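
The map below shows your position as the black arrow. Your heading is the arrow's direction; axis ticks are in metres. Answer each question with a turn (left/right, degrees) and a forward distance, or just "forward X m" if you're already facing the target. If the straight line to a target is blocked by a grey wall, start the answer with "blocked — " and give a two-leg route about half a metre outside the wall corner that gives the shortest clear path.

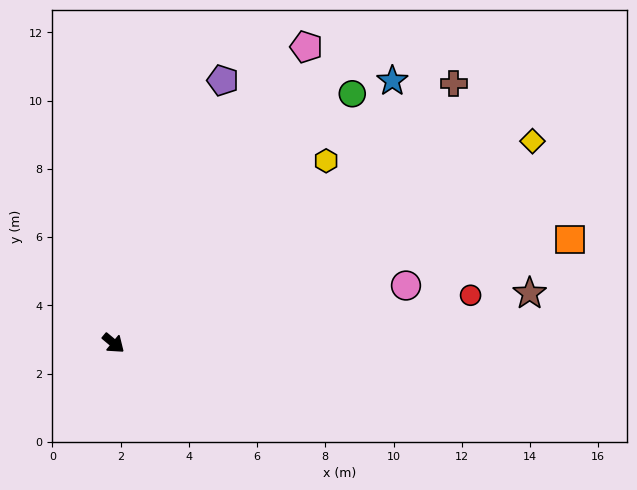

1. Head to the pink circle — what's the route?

turn left 51°, forward 8.7 m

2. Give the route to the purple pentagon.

turn left 107°, forward 8.3 m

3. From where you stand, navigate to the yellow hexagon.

turn left 80°, forward 8.2 m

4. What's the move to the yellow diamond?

turn left 66°, forward 13.6 m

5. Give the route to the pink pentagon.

turn left 97°, forward 10.4 m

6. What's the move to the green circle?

turn left 86°, forward 10.1 m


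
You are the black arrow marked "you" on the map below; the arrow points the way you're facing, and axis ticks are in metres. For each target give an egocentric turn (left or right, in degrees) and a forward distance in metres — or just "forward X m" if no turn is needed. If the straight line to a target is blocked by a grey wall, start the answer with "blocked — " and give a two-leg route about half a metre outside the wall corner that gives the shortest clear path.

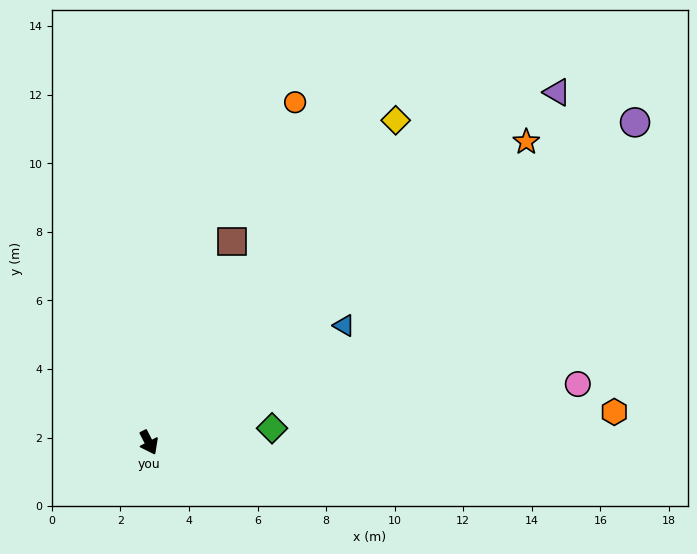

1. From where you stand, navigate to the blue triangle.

turn left 94°, forward 6.6 m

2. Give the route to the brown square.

turn left 130°, forward 6.3 m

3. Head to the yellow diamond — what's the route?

turn left 115°, forward 11.8 m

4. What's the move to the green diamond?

turn left 69°, forward 3.6 m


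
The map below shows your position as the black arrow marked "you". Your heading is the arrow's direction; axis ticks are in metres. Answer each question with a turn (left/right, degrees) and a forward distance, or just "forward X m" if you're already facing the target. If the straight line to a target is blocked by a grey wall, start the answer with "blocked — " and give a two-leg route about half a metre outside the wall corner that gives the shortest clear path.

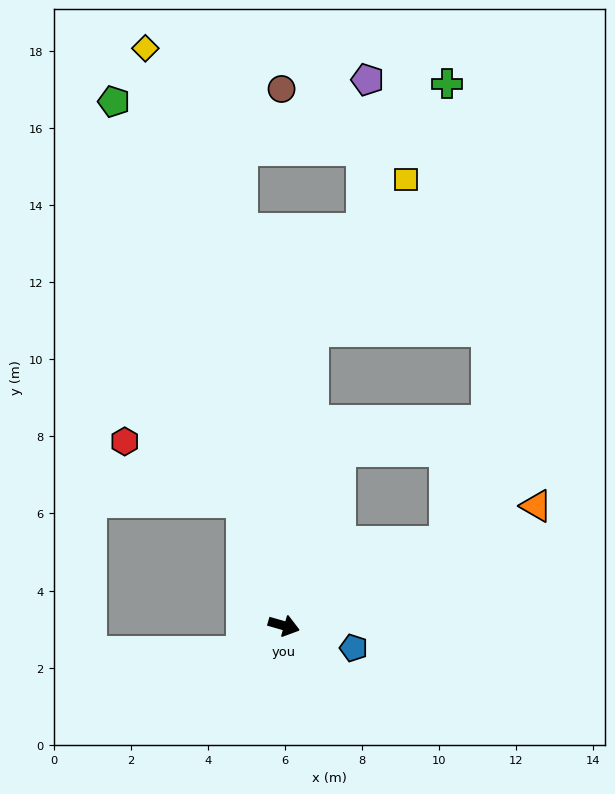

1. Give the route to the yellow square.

blocked — turn left 101°, forward 7.7 m, then turn right 27°, forward 4.6 m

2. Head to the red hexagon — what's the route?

blocked — turn left 125°, forward 3.4 m, then turn left 44°, forward 3.4 m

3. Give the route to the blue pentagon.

forward 1.9 m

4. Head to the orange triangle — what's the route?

turn left 42°, forward 7.2 m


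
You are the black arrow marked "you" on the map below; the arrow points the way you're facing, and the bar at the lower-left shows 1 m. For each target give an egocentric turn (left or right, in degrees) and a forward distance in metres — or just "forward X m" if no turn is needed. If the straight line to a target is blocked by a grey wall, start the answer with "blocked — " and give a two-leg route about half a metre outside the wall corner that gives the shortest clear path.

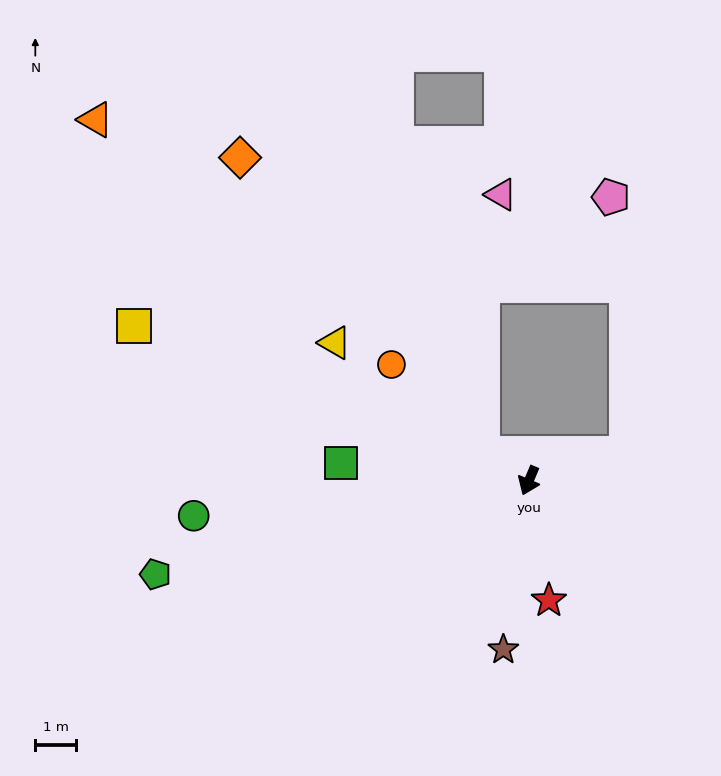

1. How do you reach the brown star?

turn left 14°, forward 4.2 m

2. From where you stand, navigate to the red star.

turn left 32°, forward 3.0 m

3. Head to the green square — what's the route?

turn right 73°, forward 4.6 m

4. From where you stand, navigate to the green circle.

turn right 61°, forward 8.2 m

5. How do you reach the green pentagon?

turn right 53°, forward 9.4 m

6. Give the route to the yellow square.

turn right 89°, forward 10.4 m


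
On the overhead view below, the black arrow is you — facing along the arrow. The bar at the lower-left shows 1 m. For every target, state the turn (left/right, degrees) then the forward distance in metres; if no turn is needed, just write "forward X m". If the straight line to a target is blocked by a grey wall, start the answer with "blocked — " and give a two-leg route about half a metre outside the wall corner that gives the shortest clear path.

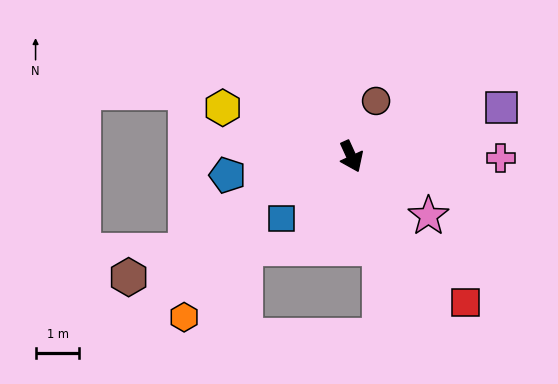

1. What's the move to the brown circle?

turn left 131°, forward 1.4 m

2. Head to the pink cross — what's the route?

turn left 65°, forward 3.4 m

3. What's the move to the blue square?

turn right 73°, forward 2.1 m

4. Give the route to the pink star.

turn left 28°, forward 2.2 m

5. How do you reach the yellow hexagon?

turn right 135°, forward 3.1 m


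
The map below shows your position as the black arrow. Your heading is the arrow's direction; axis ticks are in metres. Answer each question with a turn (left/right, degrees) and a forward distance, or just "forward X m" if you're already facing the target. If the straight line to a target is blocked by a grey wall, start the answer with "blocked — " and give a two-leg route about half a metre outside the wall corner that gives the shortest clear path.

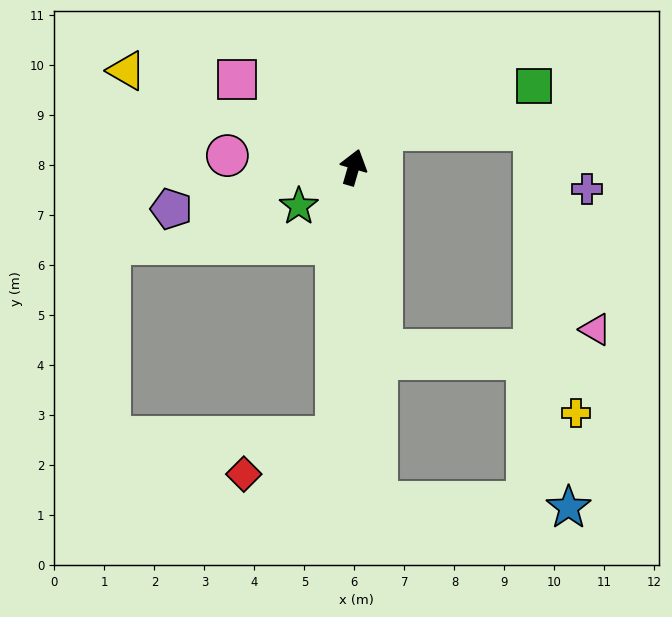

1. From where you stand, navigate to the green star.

turn left 142°, forward 1.3 m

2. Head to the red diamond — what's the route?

blocked — turn right 167°, forward 5.4 m, then turn right 65°, forward 2.0 m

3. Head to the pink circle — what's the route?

turn left 101°, forward 2.5 m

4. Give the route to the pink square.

turn left 69°, forward 2.9 m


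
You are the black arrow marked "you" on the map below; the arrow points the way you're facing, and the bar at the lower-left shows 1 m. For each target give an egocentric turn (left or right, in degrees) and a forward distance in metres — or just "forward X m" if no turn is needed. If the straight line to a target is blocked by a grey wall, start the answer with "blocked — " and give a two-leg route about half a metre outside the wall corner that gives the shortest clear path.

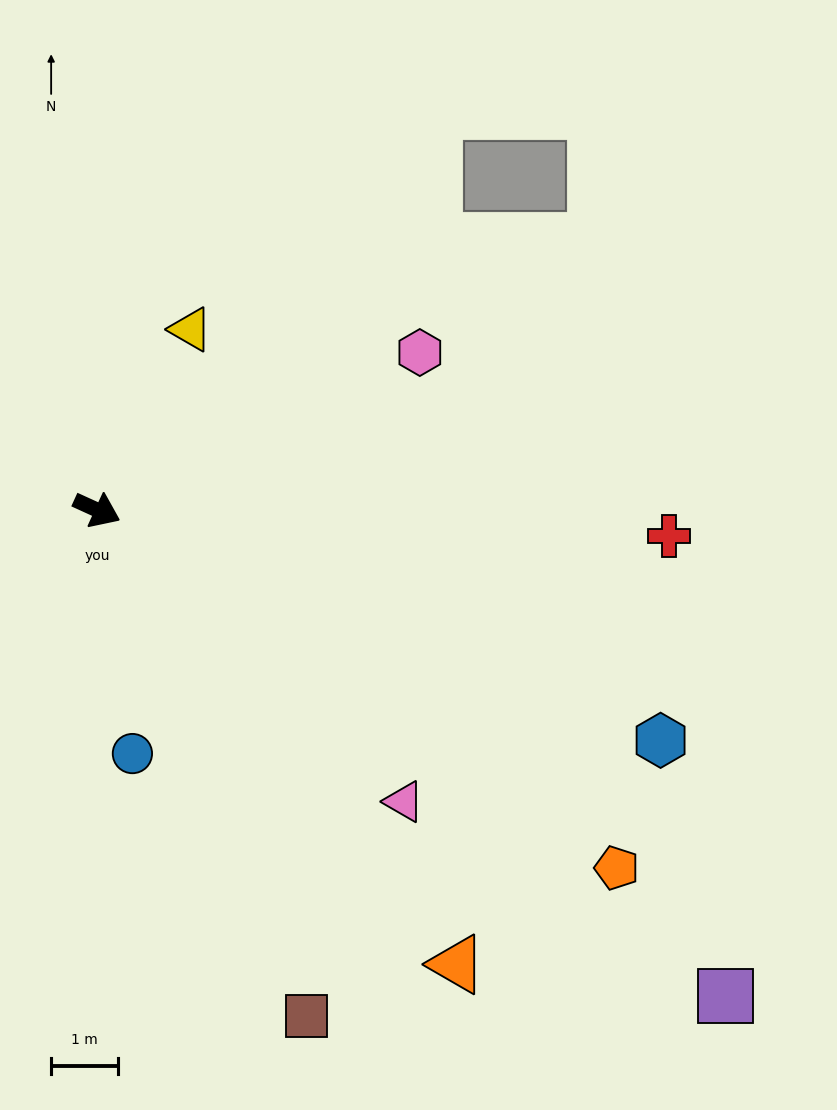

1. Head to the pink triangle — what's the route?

turn right 19°, forward 6.3 m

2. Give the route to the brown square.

turn right 43°, forward 8.2 m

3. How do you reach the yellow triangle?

turn left 87°, forward 3.0 m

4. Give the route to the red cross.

turn left 22°, forward 8.6 m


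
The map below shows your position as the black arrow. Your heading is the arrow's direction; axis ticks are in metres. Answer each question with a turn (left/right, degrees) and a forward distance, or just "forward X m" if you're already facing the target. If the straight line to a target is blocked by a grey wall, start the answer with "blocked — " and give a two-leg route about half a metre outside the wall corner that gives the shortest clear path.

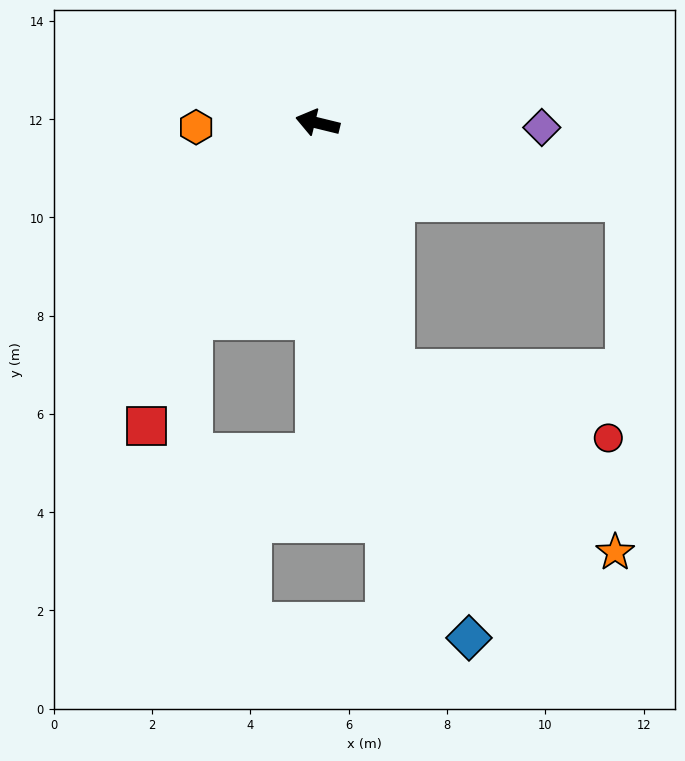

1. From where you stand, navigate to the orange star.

blocked — turn left 121°, forward 5.3 m, then turn left 33°, forward 5.8 m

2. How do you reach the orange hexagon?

turn left 16°, forward 2.5 m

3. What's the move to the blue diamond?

turn left 120°, forward 10.9 m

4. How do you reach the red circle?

blocked — turn left 121°, forward 5.3 m, then turn left 55°, forward 4.6 m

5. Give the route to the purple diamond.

turn right 167°, forward 4.6 m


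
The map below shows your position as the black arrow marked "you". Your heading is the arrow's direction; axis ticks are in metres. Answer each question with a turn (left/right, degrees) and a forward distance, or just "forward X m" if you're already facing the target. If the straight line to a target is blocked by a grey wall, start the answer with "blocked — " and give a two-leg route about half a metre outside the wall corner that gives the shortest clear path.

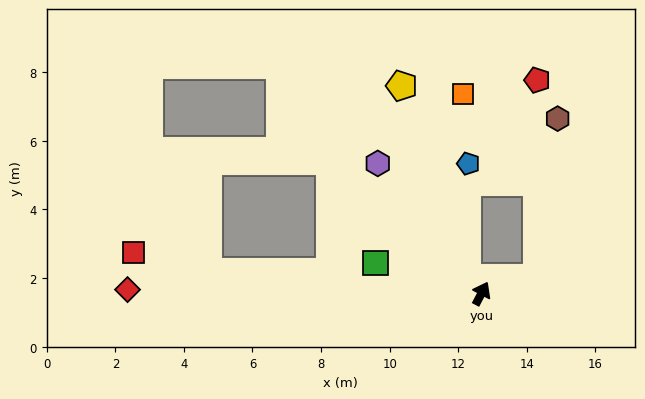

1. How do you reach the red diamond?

turn left 117°, forward 10.3 m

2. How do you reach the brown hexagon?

blocked — turn right 47°, forward 1.7 m, then turn left 67°, forward 4.7 m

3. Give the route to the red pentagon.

blocked — turn right 47°, forward 1.7 m, then turn left 75°, forward 5.8 m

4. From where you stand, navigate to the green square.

turn left 102°, forward 3.2 m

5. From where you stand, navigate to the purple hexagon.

turn left 66°, forward 4.9 m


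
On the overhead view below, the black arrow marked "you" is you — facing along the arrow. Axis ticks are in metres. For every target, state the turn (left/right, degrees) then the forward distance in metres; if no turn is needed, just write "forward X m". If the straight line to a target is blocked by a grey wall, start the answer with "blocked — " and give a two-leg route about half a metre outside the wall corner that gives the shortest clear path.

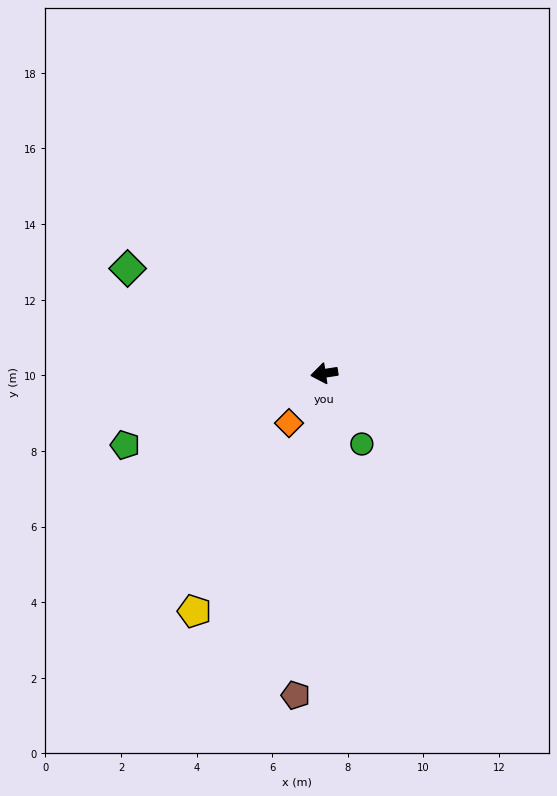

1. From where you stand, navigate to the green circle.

turn left 109°, forward 2.1 m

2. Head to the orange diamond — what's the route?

turn left 46°, forward 1.6 m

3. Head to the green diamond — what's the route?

turn right 37°, forward 5.9 m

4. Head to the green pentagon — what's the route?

turn left 11°, forward 5.6 m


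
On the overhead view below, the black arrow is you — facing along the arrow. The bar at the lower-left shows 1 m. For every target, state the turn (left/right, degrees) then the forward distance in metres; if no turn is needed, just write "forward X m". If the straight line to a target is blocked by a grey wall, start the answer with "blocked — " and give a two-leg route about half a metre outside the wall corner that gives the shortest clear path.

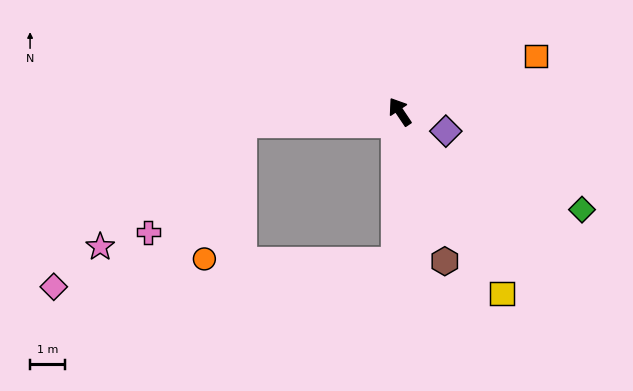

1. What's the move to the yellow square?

turn left 175°, forward 5.9 m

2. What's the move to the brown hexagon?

turn left 163°, forward 4.4 m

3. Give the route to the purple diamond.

turn right 147°, forward 1.4 m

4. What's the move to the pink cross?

blocked — turn left 60°, forward 4.5 m, then turn left 45°, forward 4.1 m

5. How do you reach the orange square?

turn right 101°, forward 4.2 m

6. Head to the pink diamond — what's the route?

blocked — turn left 145°, forward 4.3 m, then turn right 85°, forward 9.7 m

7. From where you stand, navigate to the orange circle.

blocked — turn left 60°, forward 4.5 m, then turn left 71°, forward 4.0 m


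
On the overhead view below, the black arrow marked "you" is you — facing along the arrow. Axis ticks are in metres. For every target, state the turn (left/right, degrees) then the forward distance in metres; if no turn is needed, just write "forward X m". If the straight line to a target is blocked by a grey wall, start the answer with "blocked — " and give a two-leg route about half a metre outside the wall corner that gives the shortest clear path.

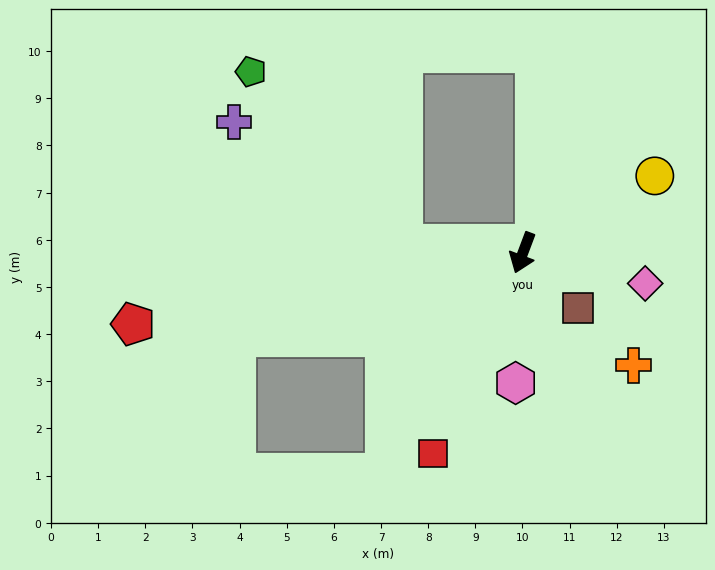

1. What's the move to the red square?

turn right 4°, forward 4.7 m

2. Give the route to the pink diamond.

turn left 97°, forward 2.7 m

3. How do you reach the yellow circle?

turn left 141°, forward 3.2 m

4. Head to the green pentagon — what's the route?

blocked — turn right 73°, forward 2.5 m, then turn right 45°, forward 4.9 m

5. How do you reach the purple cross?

blocked — turn right 73°, forward 2.5 m, then turn right 32°, forward 4.4 m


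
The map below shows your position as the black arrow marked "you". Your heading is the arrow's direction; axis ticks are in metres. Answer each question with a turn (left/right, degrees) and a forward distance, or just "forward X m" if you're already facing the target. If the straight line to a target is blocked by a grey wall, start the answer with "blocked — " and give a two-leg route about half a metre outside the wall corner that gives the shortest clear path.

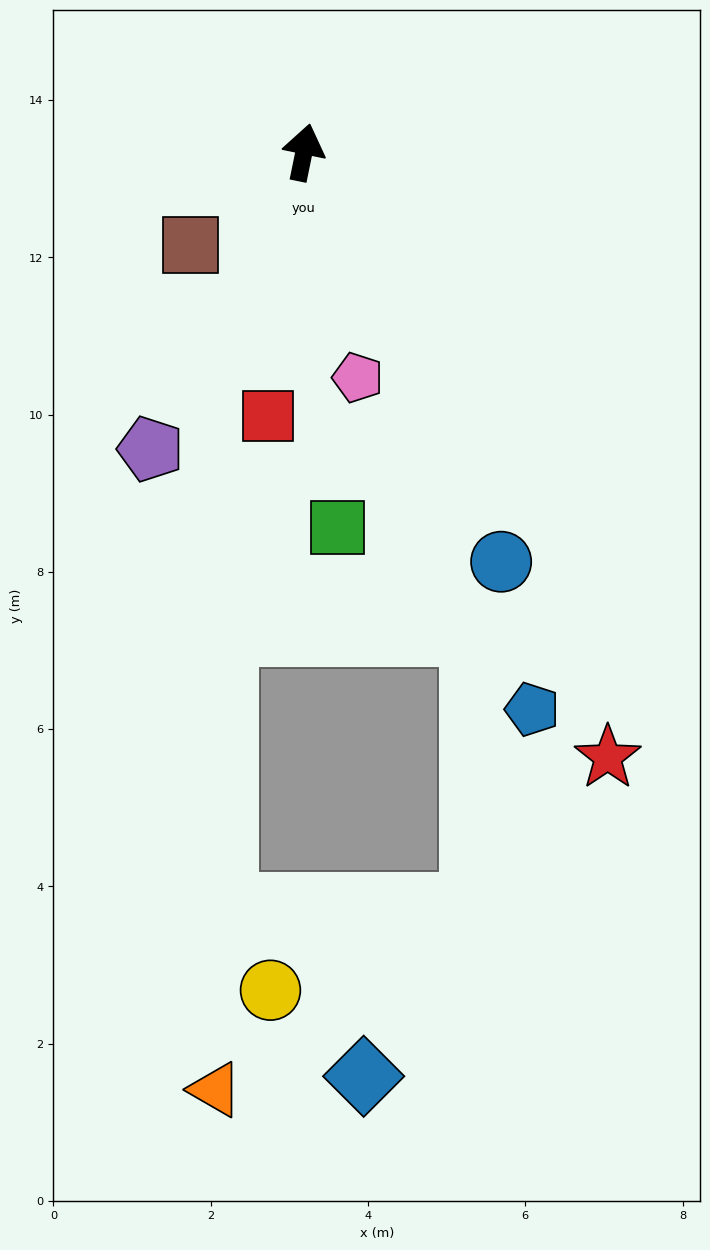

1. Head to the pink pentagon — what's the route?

turn right 155°, forward 2.9 m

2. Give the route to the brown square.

turn left 141°, forward 1.9 m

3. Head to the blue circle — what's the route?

turn right 143°, forward 5.8 m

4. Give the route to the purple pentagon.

turn left 164°, forward 4.2 m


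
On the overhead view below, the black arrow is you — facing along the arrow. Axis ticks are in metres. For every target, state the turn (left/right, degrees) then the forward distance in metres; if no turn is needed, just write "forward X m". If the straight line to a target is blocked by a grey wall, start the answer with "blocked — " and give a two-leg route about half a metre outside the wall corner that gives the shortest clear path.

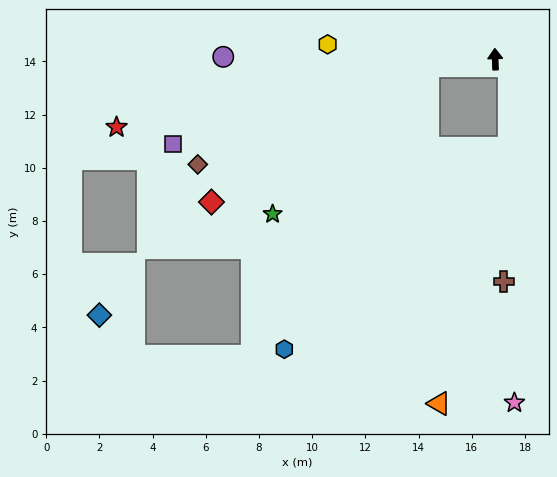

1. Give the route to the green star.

blocked — turn left 94°, forward 2.6 m, then turn left 38°, forward 8.1 m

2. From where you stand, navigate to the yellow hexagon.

turn left 83°, forward 6.3 m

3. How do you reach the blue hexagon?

blocked — turn left 94°, forward 2.6 m, then turn left 57°, forward 11.9 m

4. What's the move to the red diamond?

blocked — turn left 94°, forward 2.6 m, then turn left 26°, forward 9.6 m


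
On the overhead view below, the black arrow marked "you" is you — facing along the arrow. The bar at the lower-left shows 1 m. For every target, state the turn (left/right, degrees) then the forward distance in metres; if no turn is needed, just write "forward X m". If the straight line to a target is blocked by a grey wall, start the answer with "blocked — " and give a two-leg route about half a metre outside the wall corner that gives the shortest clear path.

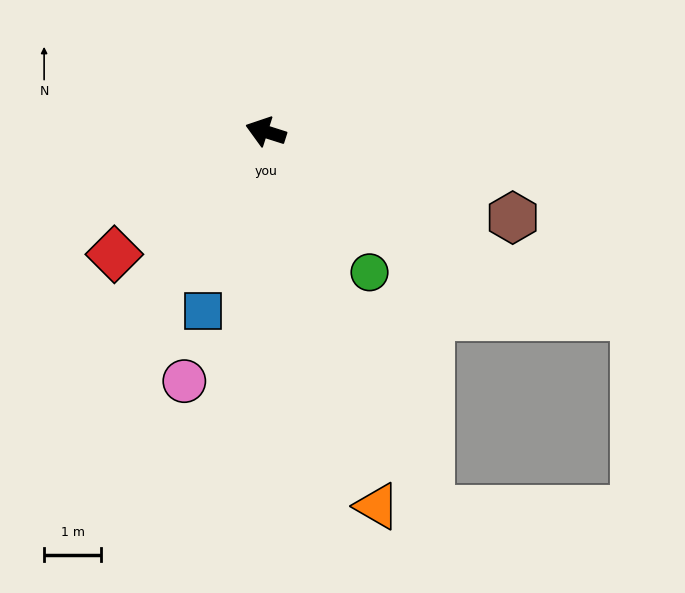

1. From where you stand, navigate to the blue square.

turn left 88°, forward 3.3 m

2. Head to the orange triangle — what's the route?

turn left 124°, forward 6.9 m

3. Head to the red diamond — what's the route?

turn left 57°, forward 3.4 m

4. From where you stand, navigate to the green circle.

turn left 144°, forward 3.1 m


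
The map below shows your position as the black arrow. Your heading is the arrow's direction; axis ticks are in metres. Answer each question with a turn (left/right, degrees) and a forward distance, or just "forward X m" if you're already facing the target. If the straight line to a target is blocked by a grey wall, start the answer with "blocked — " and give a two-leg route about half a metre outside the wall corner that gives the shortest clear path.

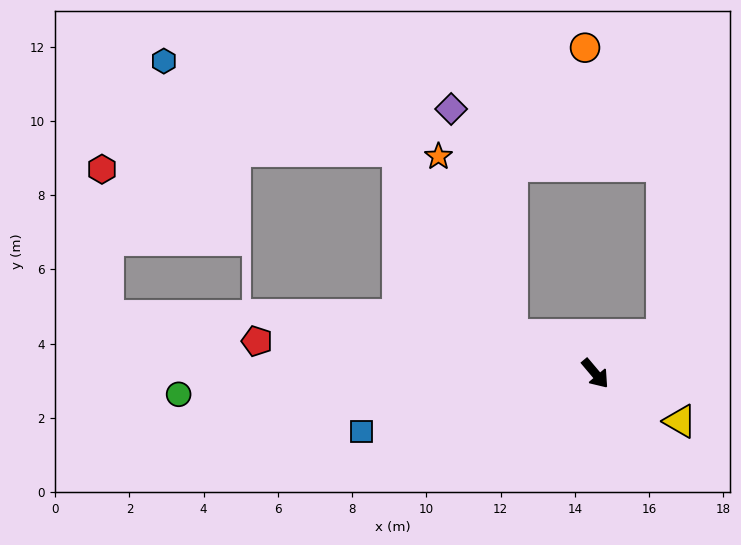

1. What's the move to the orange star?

blocked — turn right 156°, forward 2.5 m, then turn right 42°, forward 5.2 m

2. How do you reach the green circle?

turn right 127°, forward 11.2 m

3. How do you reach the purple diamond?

blocked — turn right 156°, forward 2.5 m, then turn right 49°, forward 6.3 m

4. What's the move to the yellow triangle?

turn left 20°, forward 2.6 m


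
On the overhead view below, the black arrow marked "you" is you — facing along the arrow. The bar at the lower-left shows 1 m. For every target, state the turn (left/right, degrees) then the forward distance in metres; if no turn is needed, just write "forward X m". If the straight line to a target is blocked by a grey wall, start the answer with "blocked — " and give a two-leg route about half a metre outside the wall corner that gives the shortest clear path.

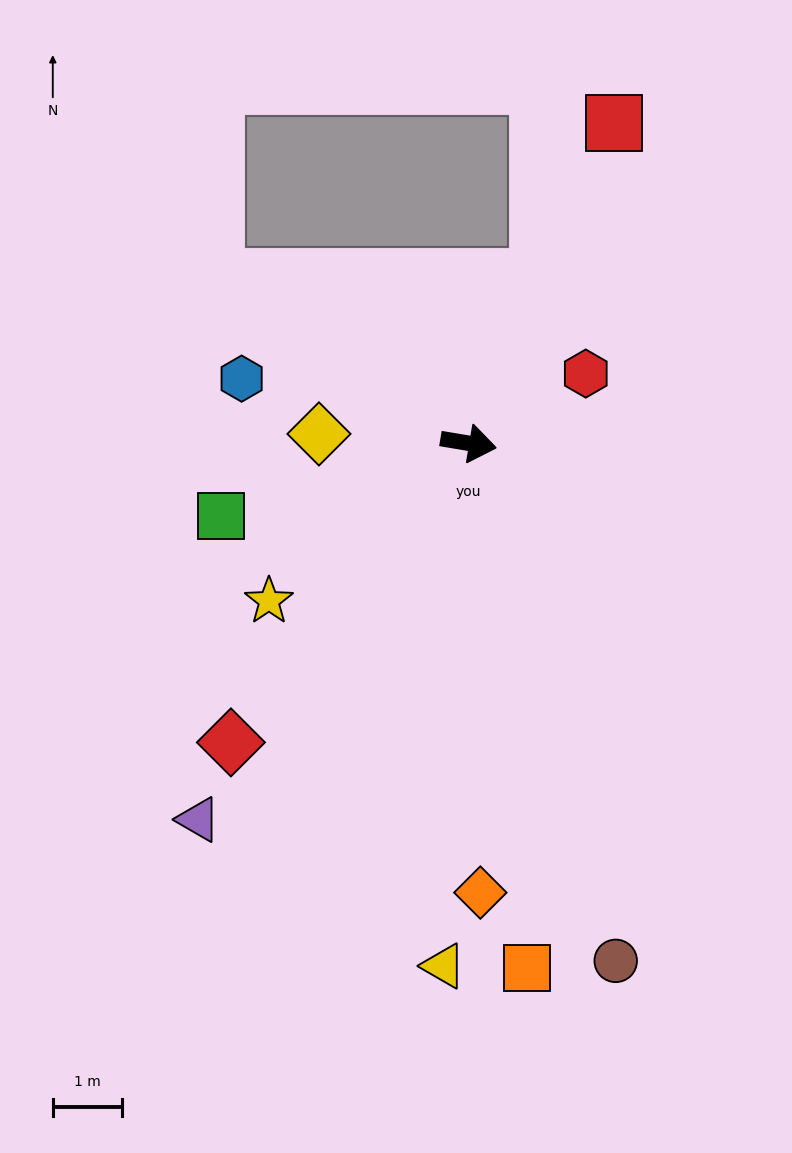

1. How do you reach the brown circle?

turn right 65°, forward 7.7 m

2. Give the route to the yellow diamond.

turn right 174°, forward 2.2 m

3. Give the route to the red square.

turn left 75°, forward 5.1 m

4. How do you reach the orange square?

turn right 74°, forward 7.6 m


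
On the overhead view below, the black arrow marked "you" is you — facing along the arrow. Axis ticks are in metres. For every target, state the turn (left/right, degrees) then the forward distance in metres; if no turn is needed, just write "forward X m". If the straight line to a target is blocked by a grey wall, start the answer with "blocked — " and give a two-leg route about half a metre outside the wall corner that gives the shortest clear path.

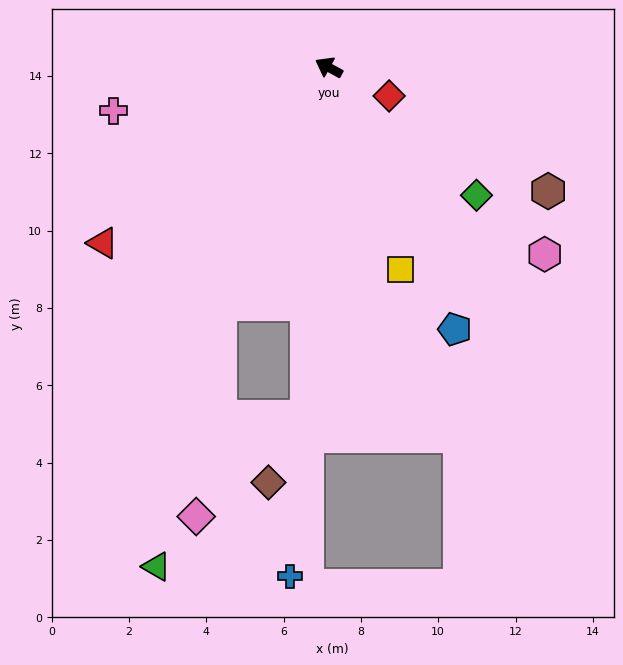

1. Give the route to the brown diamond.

blocked — turn left 115°, forward 9.0 m, then turn right 26°, forward 2.0 m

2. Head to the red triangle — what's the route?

turn left 67°, forward 7.4 m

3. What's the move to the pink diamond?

blocked — turn left 94°, forward 6.7 m, then turn left 18°, forward 5.5 m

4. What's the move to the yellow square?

turn left 138°, forward 5.5 m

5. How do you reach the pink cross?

turn left 40°, forward 5.7 m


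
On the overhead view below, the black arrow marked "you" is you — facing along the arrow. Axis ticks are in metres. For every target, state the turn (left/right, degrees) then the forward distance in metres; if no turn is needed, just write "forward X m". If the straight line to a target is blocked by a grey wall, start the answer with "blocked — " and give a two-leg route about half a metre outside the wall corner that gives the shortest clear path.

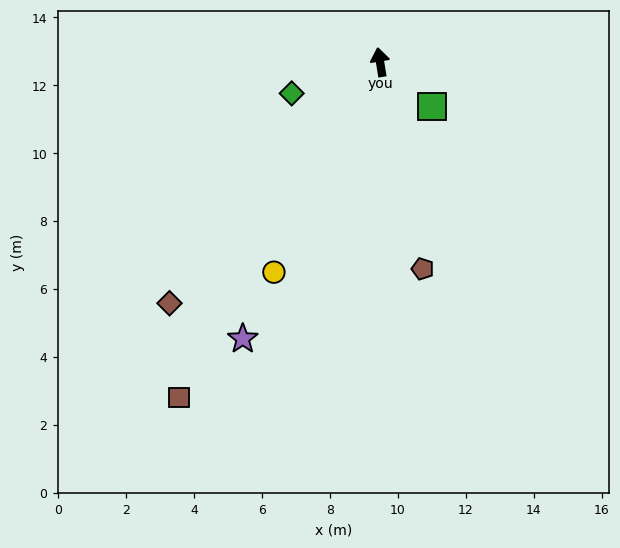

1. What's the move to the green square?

turn right 140°, forward 2.0 m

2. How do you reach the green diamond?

turn left 100°, forward 2.8 m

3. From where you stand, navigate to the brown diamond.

turn left 130°, forward 9.4 m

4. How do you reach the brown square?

turn left 140°, forward 11.5 m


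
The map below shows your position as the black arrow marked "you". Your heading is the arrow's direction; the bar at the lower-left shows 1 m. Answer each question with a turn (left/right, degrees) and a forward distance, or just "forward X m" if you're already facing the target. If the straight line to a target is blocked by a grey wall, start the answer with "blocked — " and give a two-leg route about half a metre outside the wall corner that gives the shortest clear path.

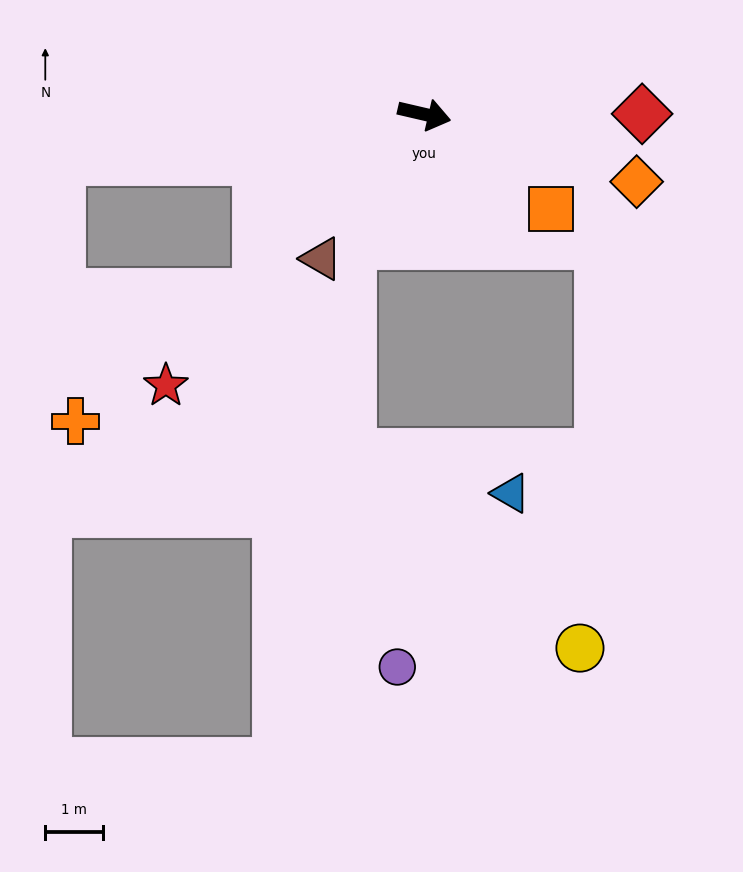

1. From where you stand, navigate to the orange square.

turn right 24°, forward 2.8 m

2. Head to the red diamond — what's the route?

turn left 13°, forward 3.8 m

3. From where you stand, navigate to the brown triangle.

turn right 112°, forward 3.1 m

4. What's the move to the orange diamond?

turn right 5°, forward 3.9 m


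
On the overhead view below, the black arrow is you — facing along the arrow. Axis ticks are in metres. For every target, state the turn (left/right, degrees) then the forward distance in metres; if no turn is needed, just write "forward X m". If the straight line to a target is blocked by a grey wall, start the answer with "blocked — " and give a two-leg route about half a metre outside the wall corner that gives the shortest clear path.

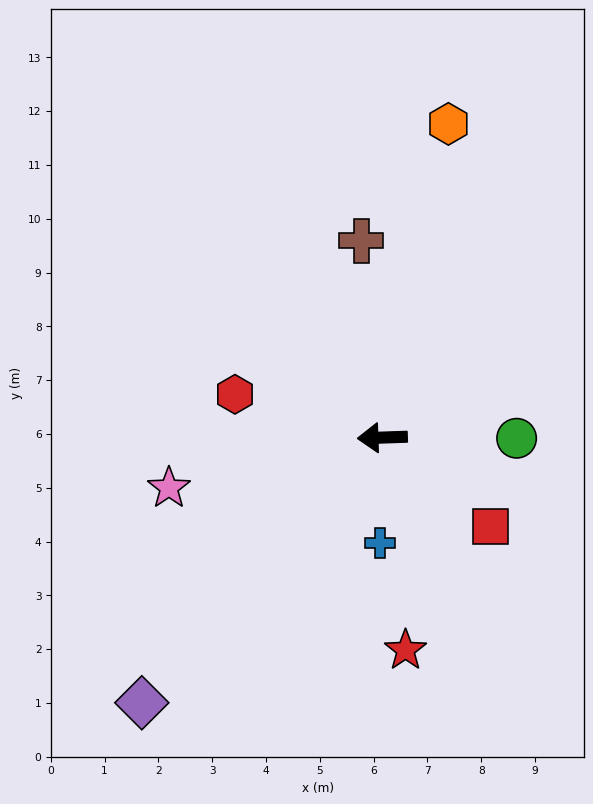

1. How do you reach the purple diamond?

turn left 46°, forward 6.7 m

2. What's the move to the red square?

turn left 139°, forward 2.6 m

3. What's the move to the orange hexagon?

turn right 104°, forward 6.0 m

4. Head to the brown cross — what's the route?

turn right 86°, forward 3.7 m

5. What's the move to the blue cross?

turn left 87°, forward 2.0 m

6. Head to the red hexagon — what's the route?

turn right 18°, forward 2.9 m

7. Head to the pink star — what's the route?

turn left 11°, forward 4.1 m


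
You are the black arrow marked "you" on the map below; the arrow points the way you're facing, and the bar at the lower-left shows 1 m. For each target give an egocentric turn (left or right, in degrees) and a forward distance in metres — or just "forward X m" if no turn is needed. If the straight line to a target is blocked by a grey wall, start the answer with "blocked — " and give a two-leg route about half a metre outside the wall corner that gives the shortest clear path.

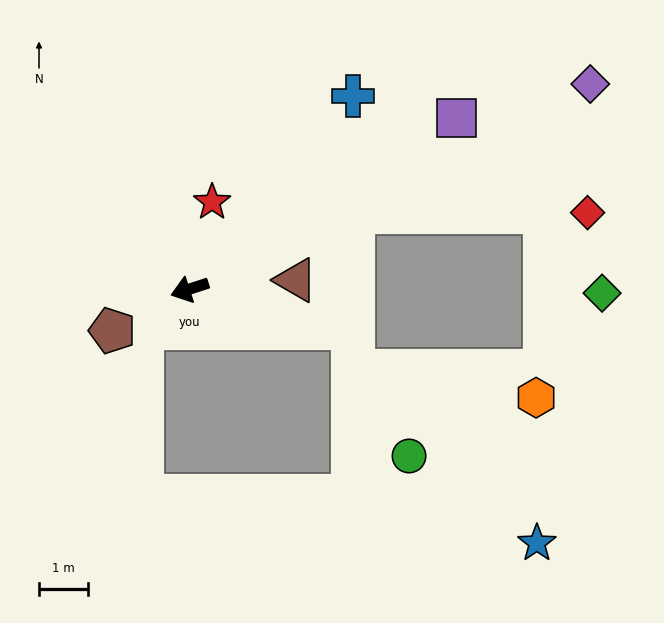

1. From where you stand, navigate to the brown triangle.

turn left 167°, forward 2.2 m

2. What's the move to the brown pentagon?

turn left 10°, forward 1.8 m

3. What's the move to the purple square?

turn right 165°, forward 6.4 m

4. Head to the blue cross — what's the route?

turn right 148°, forward 5.1 m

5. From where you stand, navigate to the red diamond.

blocked — turn right 173°, forward 3.7 m, then turn right 25°, forward 4.7 m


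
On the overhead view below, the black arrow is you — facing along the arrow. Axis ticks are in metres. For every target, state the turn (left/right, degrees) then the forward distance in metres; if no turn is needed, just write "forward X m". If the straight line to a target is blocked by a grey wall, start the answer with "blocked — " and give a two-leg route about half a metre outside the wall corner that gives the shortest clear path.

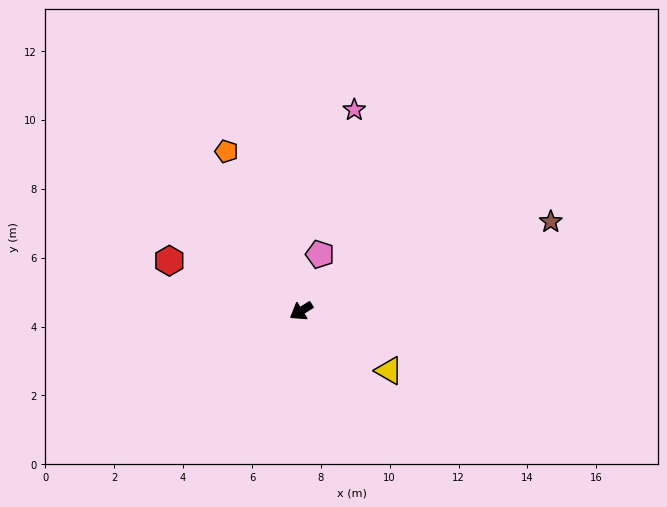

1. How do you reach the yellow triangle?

turn left 114°, forward 3.1 m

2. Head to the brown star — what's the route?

turn left 168°, forward 7.7 m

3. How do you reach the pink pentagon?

turn right 140°, forward 1.7 m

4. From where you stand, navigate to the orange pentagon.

turn right 97°, forward 5.1 m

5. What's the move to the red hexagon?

turn right 53°, forward 4.1 m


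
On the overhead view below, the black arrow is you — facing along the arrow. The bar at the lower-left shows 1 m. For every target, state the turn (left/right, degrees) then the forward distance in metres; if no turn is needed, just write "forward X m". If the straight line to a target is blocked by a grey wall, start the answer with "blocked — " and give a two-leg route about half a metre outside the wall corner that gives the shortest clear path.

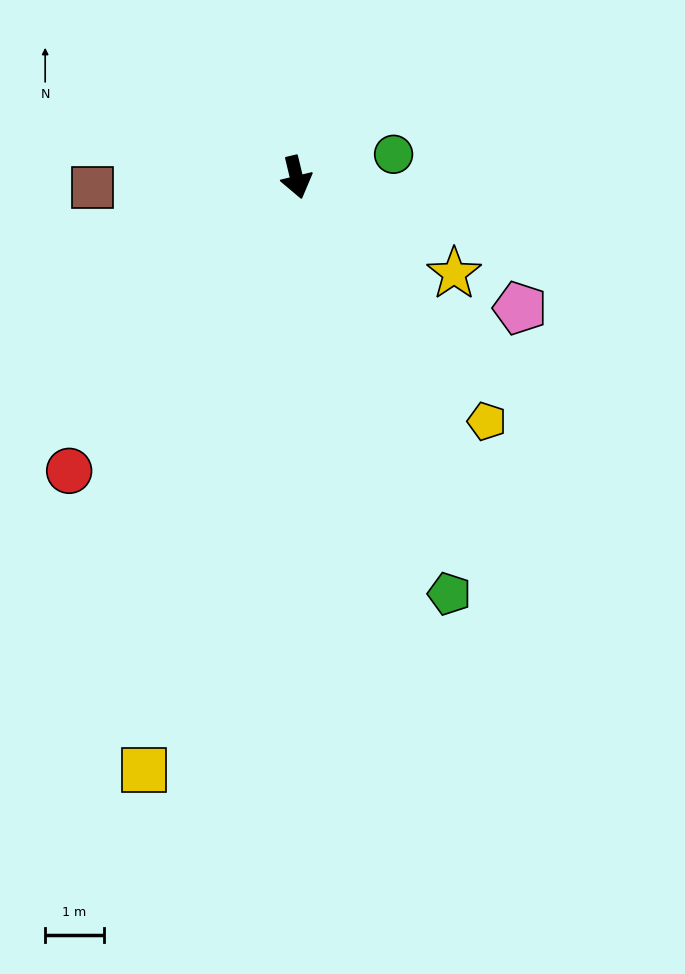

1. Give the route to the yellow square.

turn right 28°, forward 10.5 m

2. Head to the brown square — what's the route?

turn right 101°, forward 3.5 m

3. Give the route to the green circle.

turn left 90°, forward 1.7 m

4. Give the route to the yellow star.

turn left 45°, forward 3.2 m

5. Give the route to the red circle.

turn right 51°, forward 6.3 m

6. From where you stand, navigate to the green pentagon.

turn left 7°, forward 7.6 m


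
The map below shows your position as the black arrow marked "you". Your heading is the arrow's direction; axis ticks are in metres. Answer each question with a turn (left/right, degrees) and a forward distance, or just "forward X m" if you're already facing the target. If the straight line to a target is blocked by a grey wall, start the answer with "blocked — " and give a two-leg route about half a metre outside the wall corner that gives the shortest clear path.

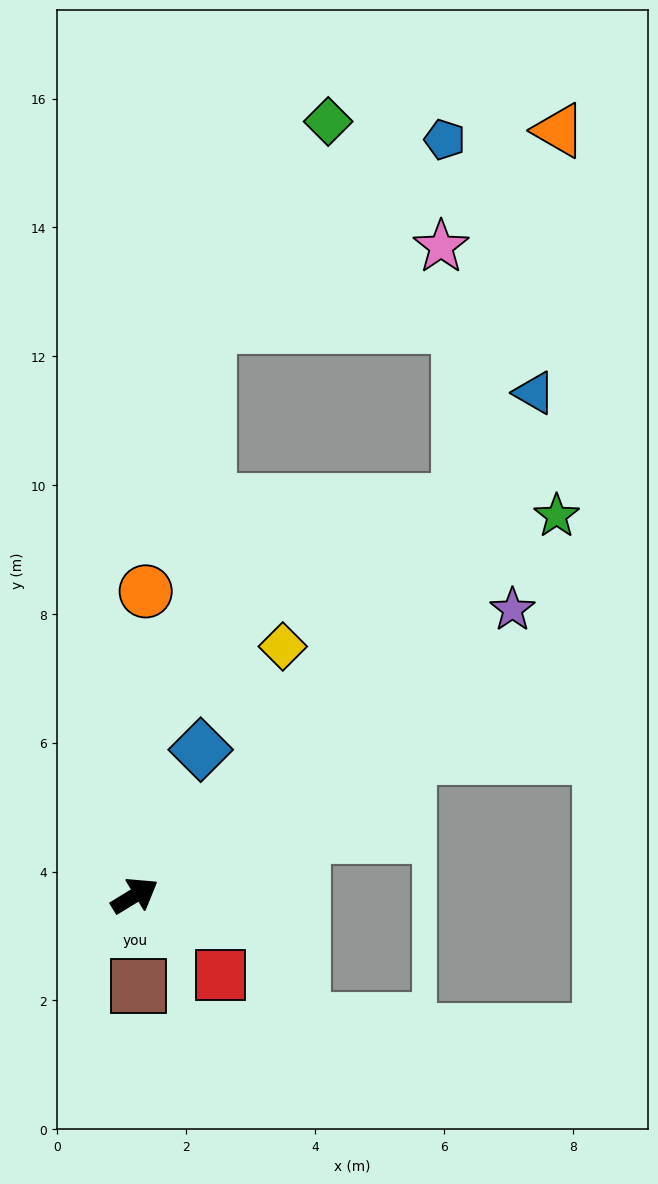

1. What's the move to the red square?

turn right 74°, forward 1.8 m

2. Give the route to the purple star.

turn left 6°, forward 7.4 m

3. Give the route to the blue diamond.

turn left 34°, forward 2.5 m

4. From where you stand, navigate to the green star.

turn left 11°, forward 8.8 m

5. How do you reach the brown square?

turn right 119°, forward 1.4 m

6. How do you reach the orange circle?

turn left 57°, forward 4.7 m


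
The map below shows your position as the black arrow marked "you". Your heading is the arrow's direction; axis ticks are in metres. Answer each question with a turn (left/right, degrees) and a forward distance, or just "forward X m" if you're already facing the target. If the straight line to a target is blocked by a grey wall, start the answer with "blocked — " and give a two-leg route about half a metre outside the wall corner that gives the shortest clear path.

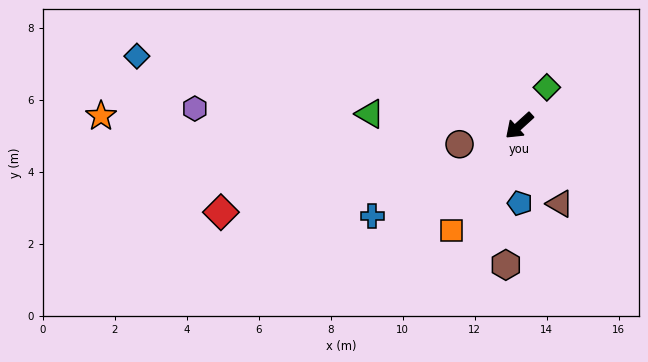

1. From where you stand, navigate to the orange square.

turn left 15°, forward 3.5 m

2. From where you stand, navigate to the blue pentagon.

turn left 48°, forward 2.2 m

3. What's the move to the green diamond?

turn right 168°, forward 1.3 m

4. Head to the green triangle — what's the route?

turn right 47°, forward 4.2 m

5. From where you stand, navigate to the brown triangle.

turn left 75°, forward 2.4 m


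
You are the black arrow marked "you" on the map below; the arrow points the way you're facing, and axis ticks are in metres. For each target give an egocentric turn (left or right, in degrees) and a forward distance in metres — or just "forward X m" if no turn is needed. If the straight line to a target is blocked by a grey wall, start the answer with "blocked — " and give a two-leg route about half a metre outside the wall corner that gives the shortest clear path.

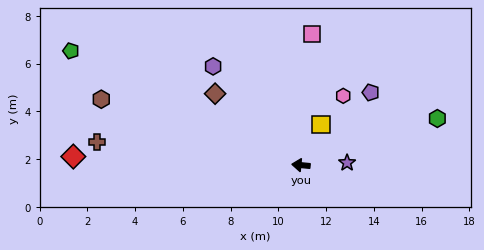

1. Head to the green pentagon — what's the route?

turn right 21°, forward 10.8 m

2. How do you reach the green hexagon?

turn right 156°, forward 6.0 m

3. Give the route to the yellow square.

turn right 111°, forward 1.9 m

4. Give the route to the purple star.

turn right 172°, forward 1.9 m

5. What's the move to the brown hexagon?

turn right 13°, forward 8.8 m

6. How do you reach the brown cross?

forward 8.6 m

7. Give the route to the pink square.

turn right 89°, forward 5.5 m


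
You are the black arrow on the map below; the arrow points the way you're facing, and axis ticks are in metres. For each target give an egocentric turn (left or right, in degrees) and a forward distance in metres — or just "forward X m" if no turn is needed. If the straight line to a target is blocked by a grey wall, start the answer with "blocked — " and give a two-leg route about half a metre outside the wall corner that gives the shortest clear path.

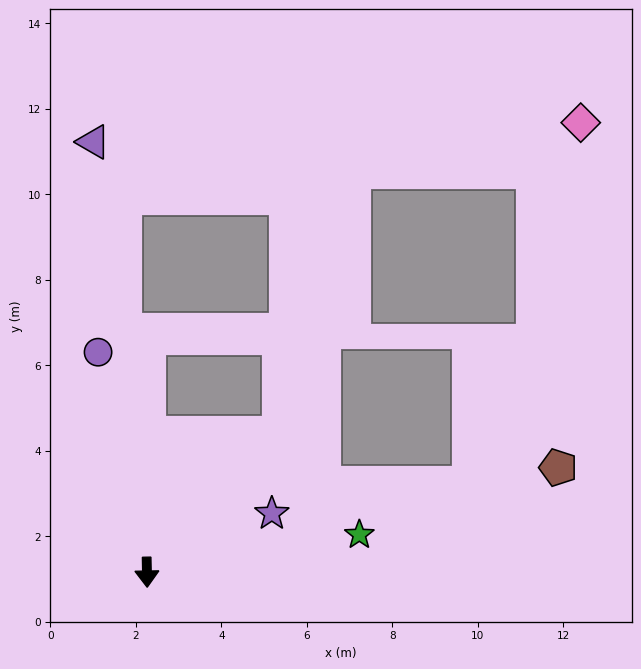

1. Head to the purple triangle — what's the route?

turn right 174°, forward 10.1 m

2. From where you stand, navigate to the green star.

turn left 99°, forward 5.0 m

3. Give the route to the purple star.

turn left 114°, forward 3.2 m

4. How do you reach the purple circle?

turn right 169°, forward 5.3 m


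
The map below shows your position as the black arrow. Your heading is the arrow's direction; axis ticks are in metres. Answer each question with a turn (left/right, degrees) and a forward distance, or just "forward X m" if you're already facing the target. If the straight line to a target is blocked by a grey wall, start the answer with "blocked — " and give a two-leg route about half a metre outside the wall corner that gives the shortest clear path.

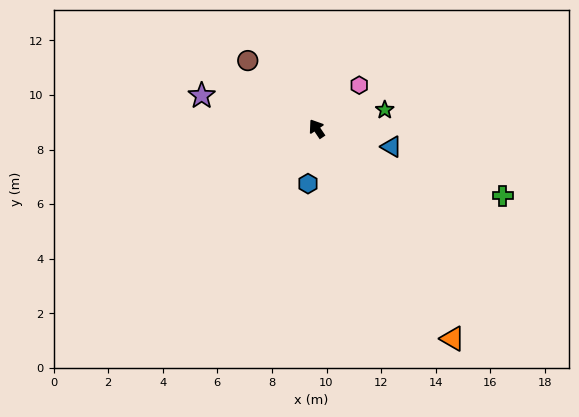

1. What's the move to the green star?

turn right 109°, forward 2.6 m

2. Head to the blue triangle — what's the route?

turn right 138°, forward 2.8 m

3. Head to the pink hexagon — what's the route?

turn right 78°, forward 2.2 m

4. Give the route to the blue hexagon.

turn left 137°, forward 2.0 m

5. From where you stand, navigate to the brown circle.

turn left 11°, forward 3.5 m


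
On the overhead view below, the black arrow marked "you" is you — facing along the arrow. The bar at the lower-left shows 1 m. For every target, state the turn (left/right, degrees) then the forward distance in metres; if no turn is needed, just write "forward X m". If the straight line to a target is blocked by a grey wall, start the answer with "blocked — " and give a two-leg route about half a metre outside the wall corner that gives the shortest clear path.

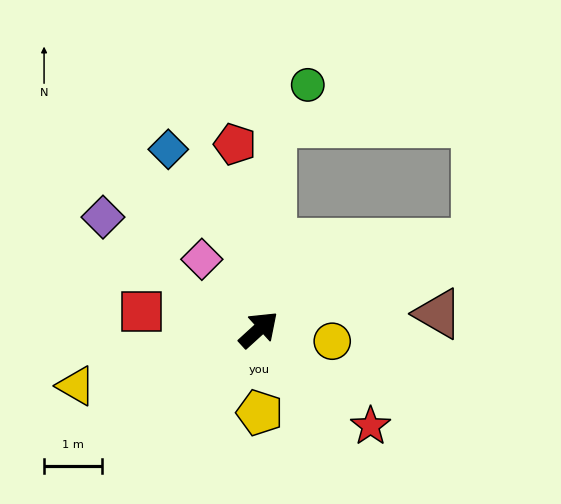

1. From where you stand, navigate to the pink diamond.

turn left 87°, forward 1.6 m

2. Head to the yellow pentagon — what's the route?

turn right 132°, forward 1.4 m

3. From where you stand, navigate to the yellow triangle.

turn left 155°, forward 3.3 m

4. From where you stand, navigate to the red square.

turn left 129°, forward 2.0 m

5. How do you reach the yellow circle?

turn right 51°, forward 1.3 m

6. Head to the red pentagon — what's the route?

turn left 55°, forward 3.2 m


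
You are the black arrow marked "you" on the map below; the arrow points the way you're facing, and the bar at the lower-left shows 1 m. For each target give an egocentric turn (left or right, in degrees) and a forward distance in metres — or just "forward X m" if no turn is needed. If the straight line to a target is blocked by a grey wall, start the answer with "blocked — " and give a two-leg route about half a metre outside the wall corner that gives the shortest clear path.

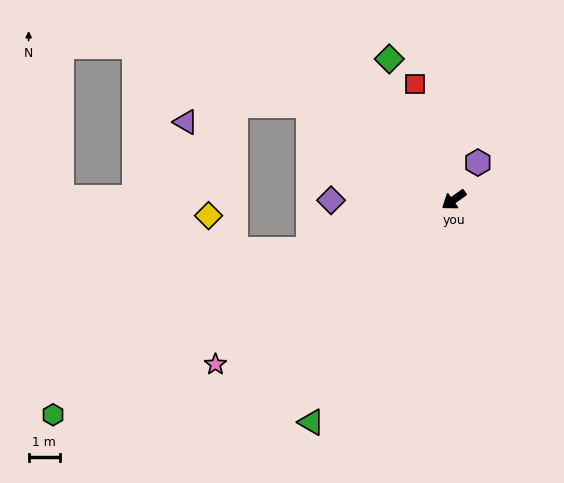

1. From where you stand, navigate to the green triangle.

turn left 22°, forward 8.5 m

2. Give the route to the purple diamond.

turn right 35°, forward 3.9 m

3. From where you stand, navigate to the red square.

turn right 107°, forward 3.9 m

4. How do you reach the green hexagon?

turn right 7°, forward 14.6 m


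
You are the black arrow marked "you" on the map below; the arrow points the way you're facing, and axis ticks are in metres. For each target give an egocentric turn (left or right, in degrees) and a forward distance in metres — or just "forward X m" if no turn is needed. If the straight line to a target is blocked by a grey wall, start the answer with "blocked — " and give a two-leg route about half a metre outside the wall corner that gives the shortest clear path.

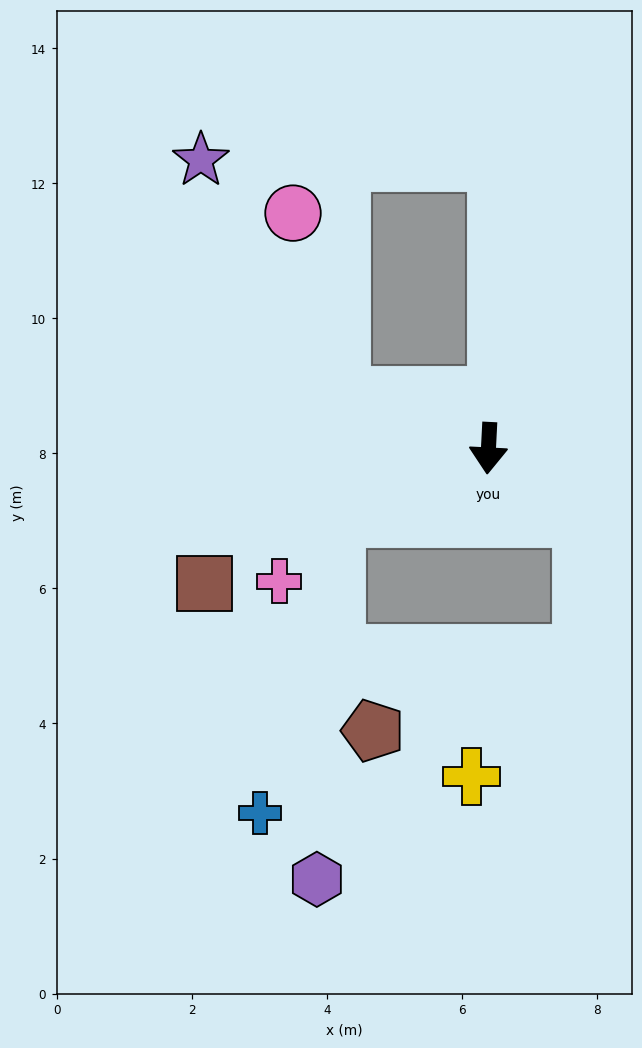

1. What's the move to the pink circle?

blocked — turn right 107°, forward 2.3 m, then turn right 55°, forward 2.8 m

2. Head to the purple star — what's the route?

blocked — turn right 107°, forward 2.3 m, then turn right 39°, forward 4.1 m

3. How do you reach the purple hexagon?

blocked — turn right 62°, forward 2.5 m, then turn left 62°, forward 5.3 m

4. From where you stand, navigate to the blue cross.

blocked — turn right 62°, forward 2.5 m, then turn left 50°, forward 4.5 m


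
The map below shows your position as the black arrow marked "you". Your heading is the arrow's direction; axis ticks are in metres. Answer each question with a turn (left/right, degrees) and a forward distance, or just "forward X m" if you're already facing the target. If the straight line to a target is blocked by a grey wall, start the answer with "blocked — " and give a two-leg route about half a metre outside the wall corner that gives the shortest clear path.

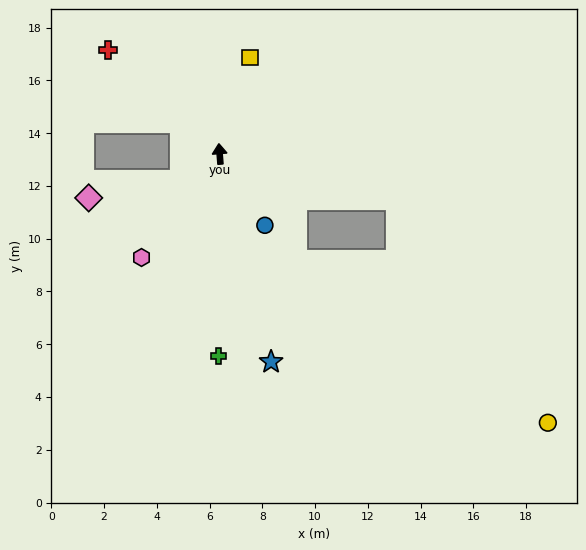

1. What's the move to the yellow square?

turn right 22°, forward 3.8 m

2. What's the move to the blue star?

turn right 171°, forward 8.1 m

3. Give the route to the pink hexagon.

turn left 138°, forward 4.9 m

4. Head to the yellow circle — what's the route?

blocked — turn right 109°, forward 6.9 m, then turn right 41°, forward 10.2 m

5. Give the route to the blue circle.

turn right 152°, forward 3.2 m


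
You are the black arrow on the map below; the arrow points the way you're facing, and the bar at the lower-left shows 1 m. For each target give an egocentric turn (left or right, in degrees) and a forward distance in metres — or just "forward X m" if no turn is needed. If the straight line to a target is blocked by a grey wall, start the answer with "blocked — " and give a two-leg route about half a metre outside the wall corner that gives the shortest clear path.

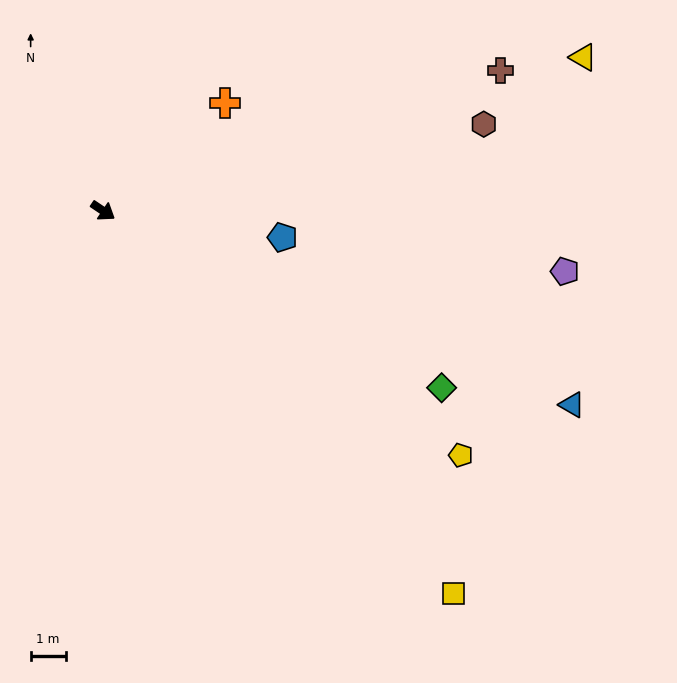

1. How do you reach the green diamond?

turn left 6°, forward 10.9 m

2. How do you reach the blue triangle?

turn left 11°, forward 14.5 m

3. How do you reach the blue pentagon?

turn left 25°, forward 5.2 m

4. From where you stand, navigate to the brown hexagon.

turn left 47°, forward 11.2 m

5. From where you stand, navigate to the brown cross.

turn left 53°, forward 12.1 m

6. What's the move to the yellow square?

turn right 14°, forward 14.8 m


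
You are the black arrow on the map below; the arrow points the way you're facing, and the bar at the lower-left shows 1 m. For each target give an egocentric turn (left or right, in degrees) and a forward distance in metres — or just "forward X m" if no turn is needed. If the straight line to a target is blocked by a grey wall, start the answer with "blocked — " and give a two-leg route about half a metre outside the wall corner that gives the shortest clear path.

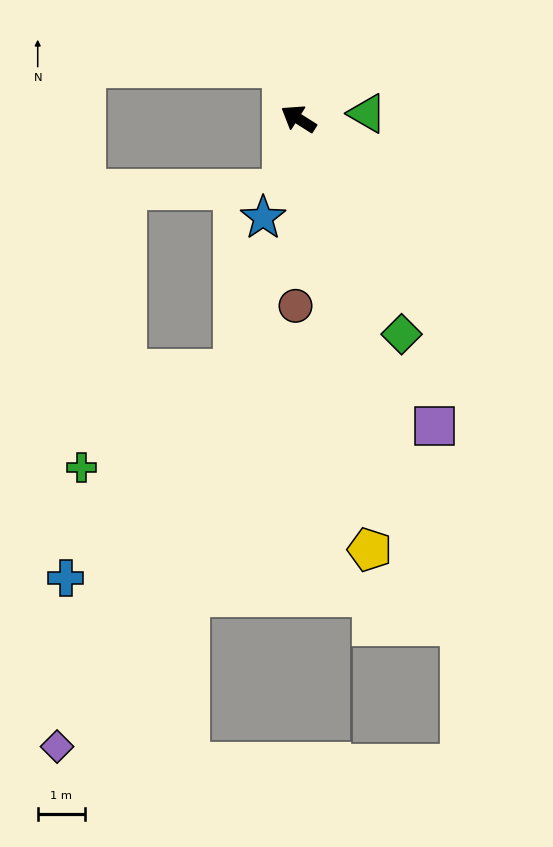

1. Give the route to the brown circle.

turn left 121°, forward 3.9 m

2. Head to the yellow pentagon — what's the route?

turn left 132°, forward 9.2 m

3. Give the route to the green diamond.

turn left 148°, forward 5.0 m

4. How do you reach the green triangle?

turn right 143°, forward 1.4 m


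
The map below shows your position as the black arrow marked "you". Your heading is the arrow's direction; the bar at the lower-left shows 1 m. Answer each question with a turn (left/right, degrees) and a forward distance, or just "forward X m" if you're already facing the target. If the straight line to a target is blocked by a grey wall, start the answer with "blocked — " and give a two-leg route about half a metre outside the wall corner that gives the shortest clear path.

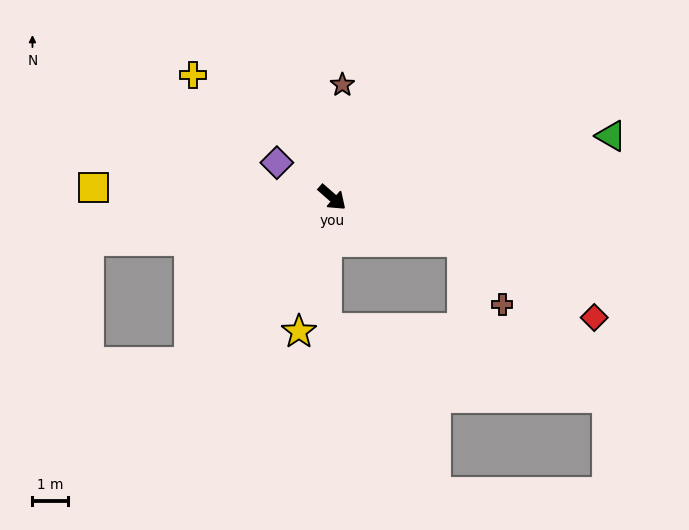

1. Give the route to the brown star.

turn left 126°, forward 3.2 m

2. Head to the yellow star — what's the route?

turn right 63°, forward 3.9 m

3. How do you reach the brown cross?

blocked — turn left 22°, forward 3.8 m, then turn right 38°, forward 2.1 m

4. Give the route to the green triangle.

turn left 54°, forward 8.0 m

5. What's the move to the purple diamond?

turn right 171°, forward 1.8 m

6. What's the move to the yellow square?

turn right 141°, forward 6.7 m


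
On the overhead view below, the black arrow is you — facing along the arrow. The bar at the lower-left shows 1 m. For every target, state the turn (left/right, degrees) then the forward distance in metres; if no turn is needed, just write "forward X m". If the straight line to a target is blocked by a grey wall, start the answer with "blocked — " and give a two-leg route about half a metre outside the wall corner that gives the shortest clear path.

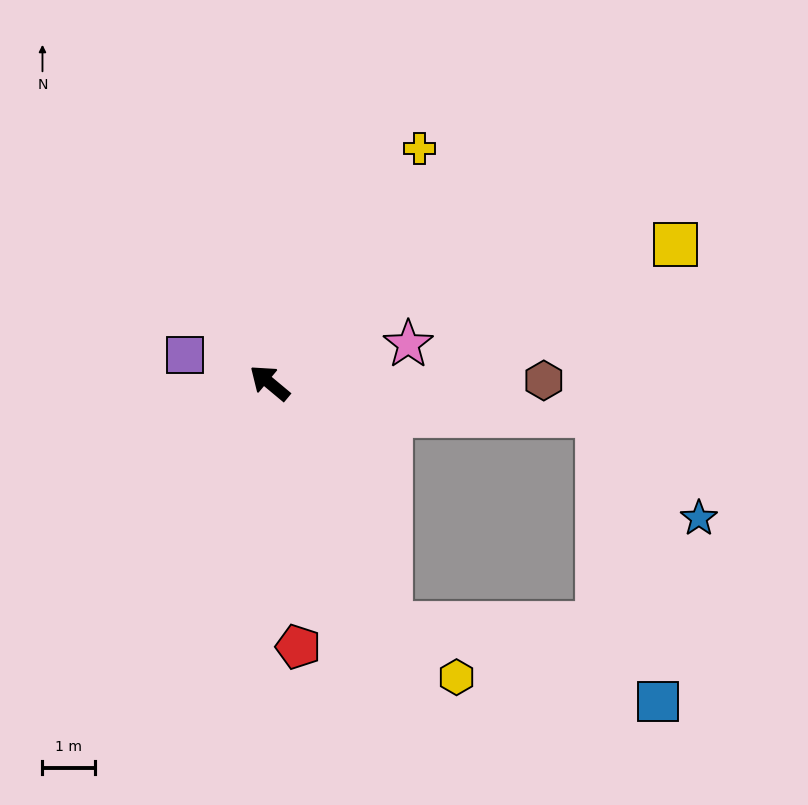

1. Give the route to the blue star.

blocked — turn right 146°, forward 6.3 m, then turn right 40°, forward 2.8 m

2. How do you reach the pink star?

turn right 125°, forward 2.8 m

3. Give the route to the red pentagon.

turn left 136°, forward 5.1 m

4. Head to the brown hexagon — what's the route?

turn right 140°, forward 5.3 m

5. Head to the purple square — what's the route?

turn left 21°, forward 1.7 m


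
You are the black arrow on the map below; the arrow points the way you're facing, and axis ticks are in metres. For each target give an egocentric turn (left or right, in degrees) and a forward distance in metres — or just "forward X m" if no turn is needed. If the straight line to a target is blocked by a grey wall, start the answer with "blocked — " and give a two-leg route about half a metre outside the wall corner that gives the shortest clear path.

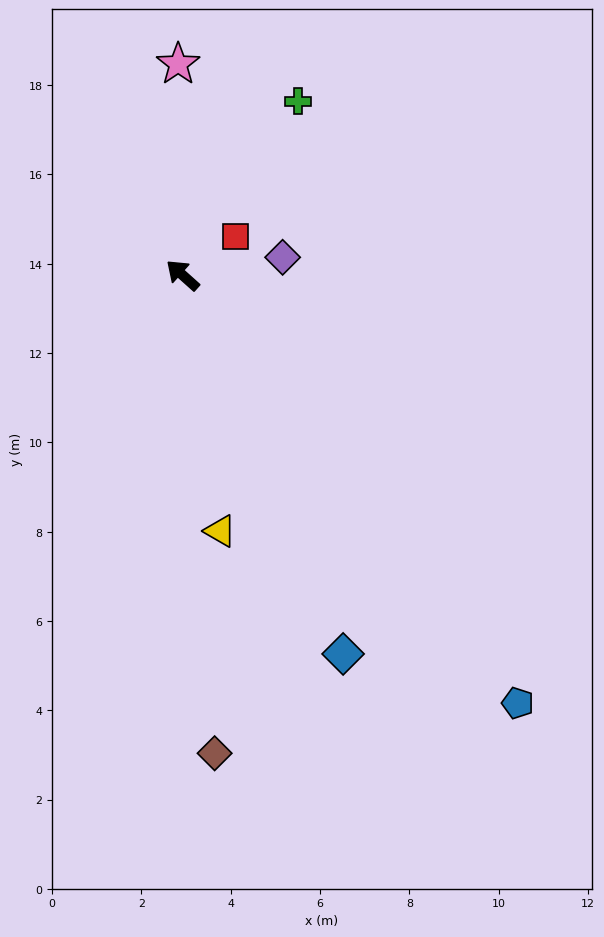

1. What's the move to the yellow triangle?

turn left 140°, forward 5.8 m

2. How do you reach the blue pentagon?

turn left 170°, forward 12.2 m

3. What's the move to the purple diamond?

turn right 128°, forward 2.3 m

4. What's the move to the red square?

turn right 102°, forward 1.5 m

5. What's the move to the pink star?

turn right 47°, forward 4.7 m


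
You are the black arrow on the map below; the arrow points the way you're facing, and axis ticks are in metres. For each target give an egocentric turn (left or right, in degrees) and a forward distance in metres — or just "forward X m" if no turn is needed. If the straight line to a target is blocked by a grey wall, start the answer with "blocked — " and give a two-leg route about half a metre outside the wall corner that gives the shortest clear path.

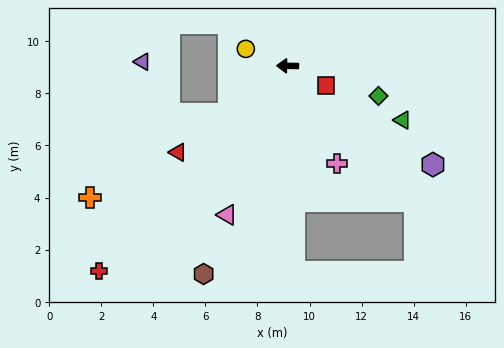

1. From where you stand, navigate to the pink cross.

turn left 118°, forward 4.2 m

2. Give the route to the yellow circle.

turn right 21°, forward 1.7 m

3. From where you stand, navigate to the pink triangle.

turn left 69°, forward 6.2 m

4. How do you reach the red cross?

turn left 48°, forward 10.7 m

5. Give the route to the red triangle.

turn left 39°, forward 5.4 m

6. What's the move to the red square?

turn left 154°, forward 1.7 m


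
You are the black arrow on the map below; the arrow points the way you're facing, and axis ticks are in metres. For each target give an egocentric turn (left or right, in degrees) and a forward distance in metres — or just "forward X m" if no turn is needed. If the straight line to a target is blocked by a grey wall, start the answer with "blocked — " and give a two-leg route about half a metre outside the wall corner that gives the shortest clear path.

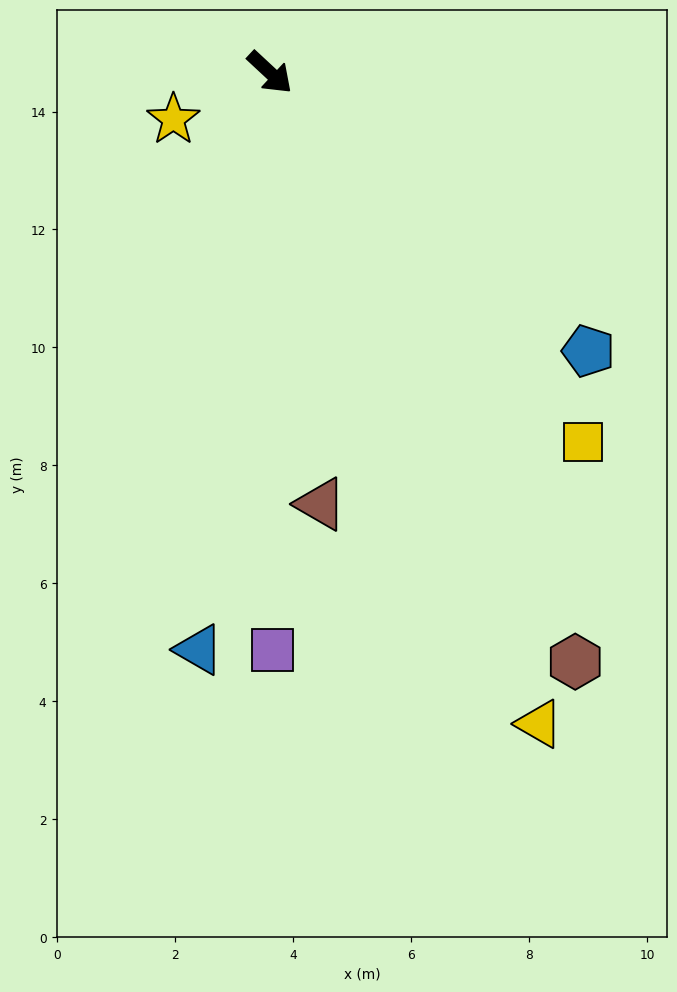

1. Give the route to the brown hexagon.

turn right 20°, forward 11.2 m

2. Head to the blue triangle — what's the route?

turn right 54°, forward 9.9 m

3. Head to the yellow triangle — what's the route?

turn right 25°, forward 11.9 m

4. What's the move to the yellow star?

turn right 111°, forward 1.8 m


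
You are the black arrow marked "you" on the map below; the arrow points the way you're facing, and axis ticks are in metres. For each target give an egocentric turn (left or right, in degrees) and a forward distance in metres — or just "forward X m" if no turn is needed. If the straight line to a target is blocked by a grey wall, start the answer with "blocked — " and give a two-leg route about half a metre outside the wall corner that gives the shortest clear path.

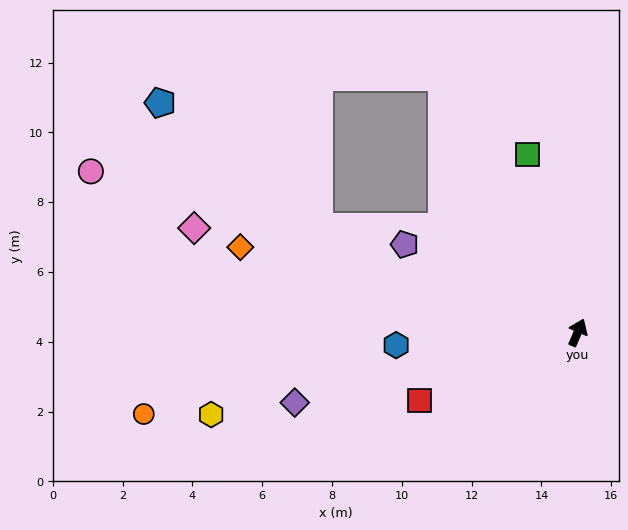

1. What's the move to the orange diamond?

turn left 99°, forward 10.0 m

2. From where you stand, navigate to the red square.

turn left 137°, forward 4.9 m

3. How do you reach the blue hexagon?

turn left 117°, forward 5.2 m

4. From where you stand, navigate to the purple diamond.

turn left 127°, forward 8.4 m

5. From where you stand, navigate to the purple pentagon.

turn left 86°, forward 5.6 m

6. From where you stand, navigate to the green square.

turn left 39°, forward 5.3 m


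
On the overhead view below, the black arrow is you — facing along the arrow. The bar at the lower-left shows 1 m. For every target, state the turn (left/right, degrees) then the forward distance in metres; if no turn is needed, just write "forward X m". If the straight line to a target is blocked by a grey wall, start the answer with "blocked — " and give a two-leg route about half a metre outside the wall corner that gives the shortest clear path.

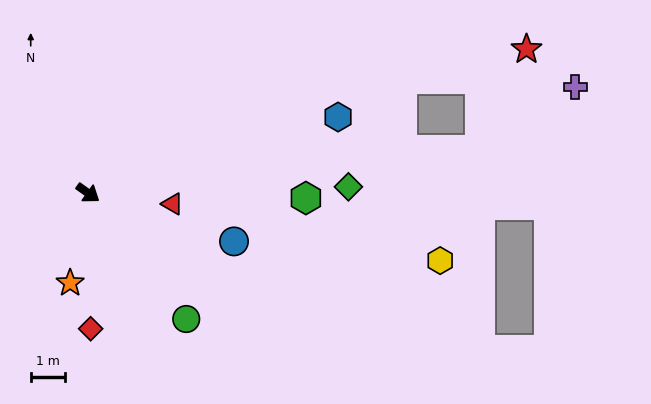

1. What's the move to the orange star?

turn right 66°, forward 2.6 m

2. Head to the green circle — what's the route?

turn right 17°, forward 4.6 m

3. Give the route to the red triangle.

turn left 28°, forward 2.5 m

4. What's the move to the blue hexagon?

turn left 52°, forward 7.5 m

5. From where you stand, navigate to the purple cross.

blocked — turn left 42°, forward 11.3 m, then turn left 27°, forward 3.3 m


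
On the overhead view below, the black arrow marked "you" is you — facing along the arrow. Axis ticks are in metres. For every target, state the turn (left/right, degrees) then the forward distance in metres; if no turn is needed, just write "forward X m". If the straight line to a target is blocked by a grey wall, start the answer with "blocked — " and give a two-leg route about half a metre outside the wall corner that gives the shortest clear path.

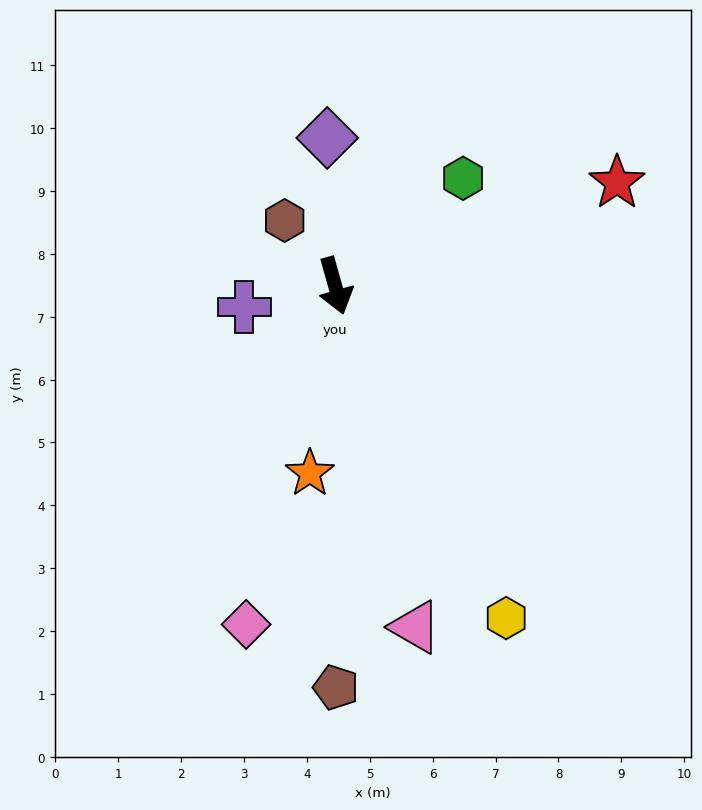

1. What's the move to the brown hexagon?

turn right 158°, forward 1.3 m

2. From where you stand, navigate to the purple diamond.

turn left 167°, forward 2.4 m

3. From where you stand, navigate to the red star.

turn left 94°, forward 4.8 m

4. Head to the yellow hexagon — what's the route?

turn left 12°, forward 5.9 m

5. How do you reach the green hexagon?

turn left 114°, forward 2.7 m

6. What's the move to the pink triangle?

turn right 2°, forward 5.6 m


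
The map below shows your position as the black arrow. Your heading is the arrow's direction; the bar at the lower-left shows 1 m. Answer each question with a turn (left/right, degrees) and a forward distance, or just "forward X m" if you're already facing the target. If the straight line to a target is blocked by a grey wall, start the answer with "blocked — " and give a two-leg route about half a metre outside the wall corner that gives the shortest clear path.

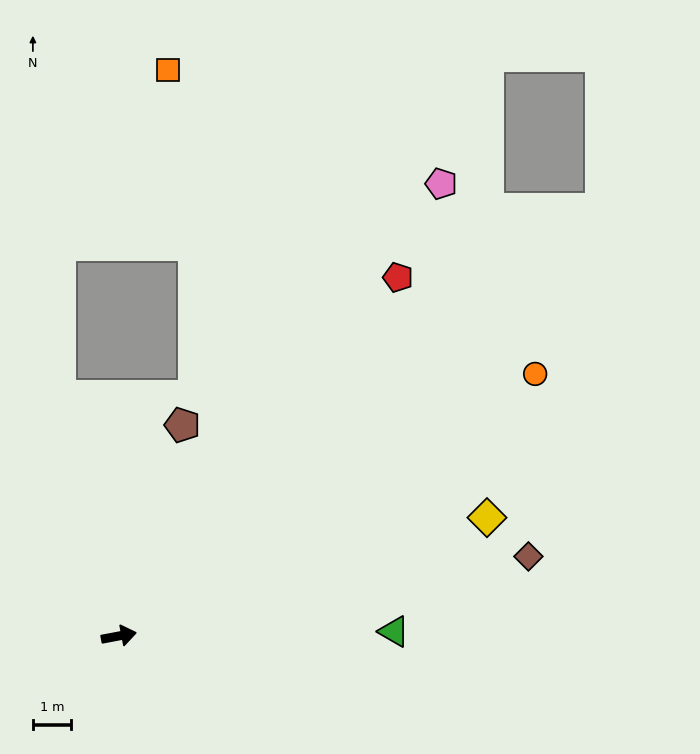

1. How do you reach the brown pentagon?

turn left 63°, forward 5.8 m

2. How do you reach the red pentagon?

turn left 41°, forward 12.0 m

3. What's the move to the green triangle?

turn right 10°, forward 7.3 m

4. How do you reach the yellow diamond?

turn left 7°, forward 10.2 m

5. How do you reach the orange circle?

turn left 22°, forward 13.0 m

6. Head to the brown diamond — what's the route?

forward 11.0 m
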